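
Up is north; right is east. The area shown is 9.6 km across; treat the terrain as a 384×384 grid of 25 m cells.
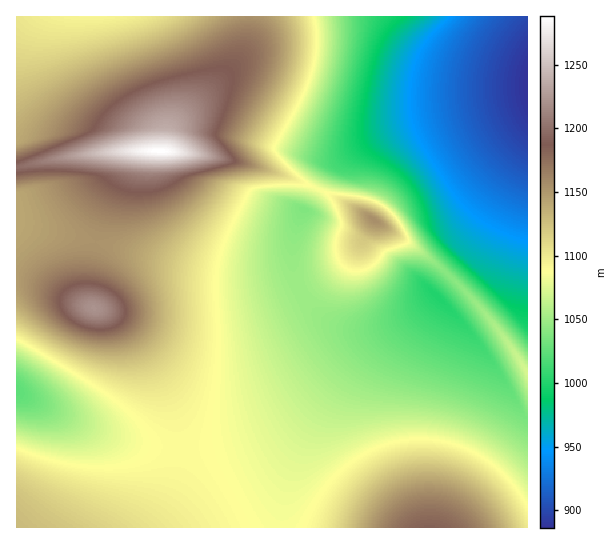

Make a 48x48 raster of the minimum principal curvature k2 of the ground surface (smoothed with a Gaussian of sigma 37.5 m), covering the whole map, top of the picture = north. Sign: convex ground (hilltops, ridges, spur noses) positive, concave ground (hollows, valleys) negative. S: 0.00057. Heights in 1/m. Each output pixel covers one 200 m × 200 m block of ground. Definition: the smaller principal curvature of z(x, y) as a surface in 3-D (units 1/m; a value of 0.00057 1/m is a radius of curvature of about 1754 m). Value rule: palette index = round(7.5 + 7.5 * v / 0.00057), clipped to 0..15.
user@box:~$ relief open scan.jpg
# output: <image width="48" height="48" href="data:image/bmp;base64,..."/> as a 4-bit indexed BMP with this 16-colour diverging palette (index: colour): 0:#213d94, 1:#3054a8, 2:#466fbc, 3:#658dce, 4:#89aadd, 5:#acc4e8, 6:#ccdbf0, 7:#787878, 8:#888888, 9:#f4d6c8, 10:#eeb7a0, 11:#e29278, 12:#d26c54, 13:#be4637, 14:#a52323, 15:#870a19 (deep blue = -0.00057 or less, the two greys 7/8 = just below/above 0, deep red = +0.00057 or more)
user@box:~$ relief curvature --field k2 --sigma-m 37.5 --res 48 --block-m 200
<image width="48" height="48" href="data:image/bmp;base64,Qk32BAAAAAAAAHYAAAAoAAAAMAAAADAAAAABAAQAAAAAAIAEAAATCwAAEwsAABAAAAAAAAAAlD0hAKhUMAC8b0YAzo1lAN2qiQDoxKwA8NvMAHh4eACIiIgAyNb0AKC37gB4kuIAVGzSADdGvgAjI6UAGQqHAHd3d3d3d3d3d3d3d3d3d3eIiIiIiIiIh3d3d3d3d3d3d3d3d3d3d3d4iIiIiIiId3d3d3d3d3d3d3d3d3d3d3d4iIiIiIiId3d3d3d3d3d3d3d3d3d3d3d3iIiIiIiHd3d3d3d3d3d3d3d3d3d3d3d3eIiIiIh3d3d3d3d3d3d3d3d3d3d3d3d3d4iIiHd3d3d3d3d3d3d3d3d3d3d3d3d3d3d3d3d3d3d3d3d3d3d3d3d3d3d3d3d3d3d3d3d3d3d2ZmZnd3d3d3d3d3d3d3d3d3d3d3d3d2ZmZmZnd3d3d3d3d3d3d3d3d3d3d3d3dWZVZmZ3d3d3d3d3d3d3d3d3d3d3d3d3cFVVZmZ3d3d3d3d3d3d3d3d3d3d3d3d3UFVVZmd3d3d3d3d3d3d3d3d3d3d3d3d3BFVWZnd3d3d3d3d3d3d3d3d3d3d3d3d0B1ZmZ3d3d3d3d3d3d3d3d3d3d3d3d3dwZ2Z3d3Zmd3d3d3d3d3d3d3d3d3d3d3cSeHd3d2ZmZnd3d3d3d3d3d3d3d3d3d3QHeHd3d2ZmZnd3d3d3d3d3d3d3d3d3d2Bnh3d3d4h3d3d3d3d3d3d3d3d3d3d3dwV4cHd3eKqYd3d3d3d3d3d3d3dmd3d3cDd4MHd3iaqpd3d3d3d3d3d3dmZmZnd3AneFB3d3eJqYd3d3d3d3d3d3ZmZmZmZxF3hgZ3d3d3d2Zmd3d3d3d3d2ZmZmZmYCd4cEd3d3ZmZmZmd3d3d3d3dmZnd3ZlAmd3BHd3d3ZmZmZmd3d3d3d3ZmZ3iIdQNmdwN3d3d3ZmZmZnd3d3d3d3ZmZ4mZQFVmYDd3d3d3dmZmZ3d3d3d3d3ZlZ4mCR2ZlBHd3d3d3d3d3d3d3d3d3d3ZlV4QoqXYwV3d3d3d3d3d3d3d3d3d3d3ZlUwWruXEFZ3d3d3d3d3d3d3d3d3d3d3ZRAmirpgFmZ3d3d3d3d3d3d3d3d3d3djACVWiYIFZmd3d3dwNnd3d3d3d3d3ZSABVmVWYwJmZmd3d3d1IAASRVZmVTIAADV3dmZSAVZmZmd3d3d3d3ZUIRERETRWd3d3d1IAVmZmZnd3d3d3d3d3d3iIiYiHd3d2MAJWZmZmZ3d3d3dzZ3d4iIiImpiIh1IAFWZmZmZnd3d3d3dyAAE1Z3eIiGUxAANnd3dmZmd3d3d3d3d3d2UyEQABESJFd3d3d3d3d3d3d3d3d3d3d3d3d4iIiIh3d3eHd3d3d3d3d3d3d3d3d3d3d4iIiId3d3eId3d3d3d3d3d3d3d3d3d3d3iIiHd3d3iIh3d3d3d3d3d3d3d3d3d3d3eIiHd3d3iIiHd3d3d3d3d3d3d3d3d3d3d4d3d3d4iIiId3d3d3d3d3d3d3d3d3d3d3d3d3eIiIiId3d3d3d3d3d3d3d3d3d3d3d3d3eIiIiId3d3d3d3d3d3d3d3d3d3d3d3d3iIiIiId3d3d3dnd3d3d3d3d3d3d3d3d4iIiIiId3d3d3dmZnd3d3d3d3d3d3d3d4iIiIiId3Zmd3dmZmd3dw=="/>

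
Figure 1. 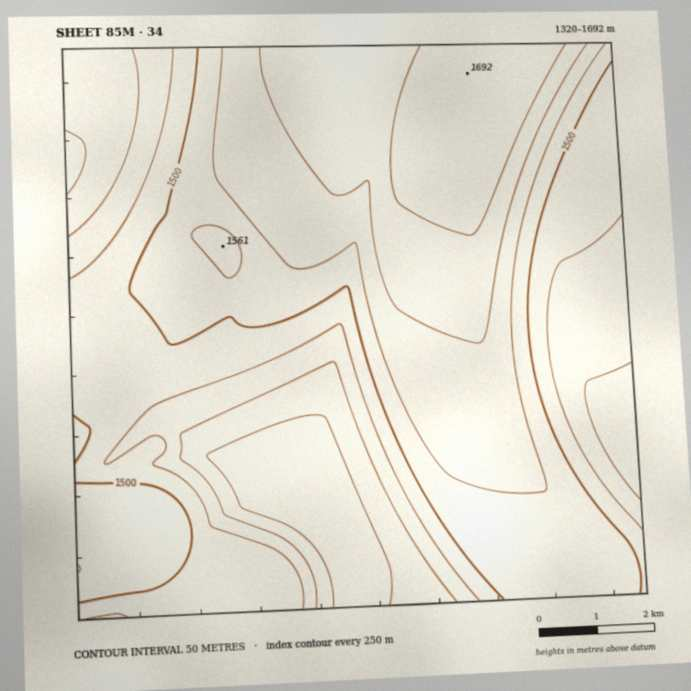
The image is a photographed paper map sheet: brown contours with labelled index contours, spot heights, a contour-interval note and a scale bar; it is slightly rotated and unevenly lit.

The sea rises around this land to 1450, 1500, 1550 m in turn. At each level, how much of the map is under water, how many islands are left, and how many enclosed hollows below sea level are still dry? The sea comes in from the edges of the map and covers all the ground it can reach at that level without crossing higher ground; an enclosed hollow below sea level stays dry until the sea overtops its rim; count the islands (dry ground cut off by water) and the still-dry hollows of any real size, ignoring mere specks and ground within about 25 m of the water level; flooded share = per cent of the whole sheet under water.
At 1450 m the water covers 27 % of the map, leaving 0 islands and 0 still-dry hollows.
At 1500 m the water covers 47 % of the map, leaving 0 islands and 0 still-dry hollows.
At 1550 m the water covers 67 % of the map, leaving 0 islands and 0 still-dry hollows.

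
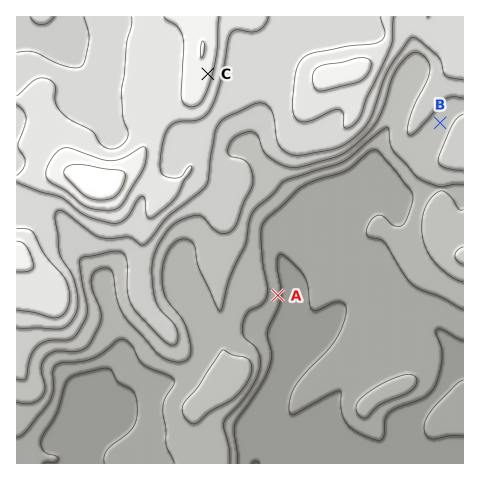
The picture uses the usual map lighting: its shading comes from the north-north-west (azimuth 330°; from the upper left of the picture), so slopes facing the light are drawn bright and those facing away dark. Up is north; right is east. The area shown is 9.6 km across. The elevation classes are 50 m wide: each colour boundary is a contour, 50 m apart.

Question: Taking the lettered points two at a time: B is higher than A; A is lower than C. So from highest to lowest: C B A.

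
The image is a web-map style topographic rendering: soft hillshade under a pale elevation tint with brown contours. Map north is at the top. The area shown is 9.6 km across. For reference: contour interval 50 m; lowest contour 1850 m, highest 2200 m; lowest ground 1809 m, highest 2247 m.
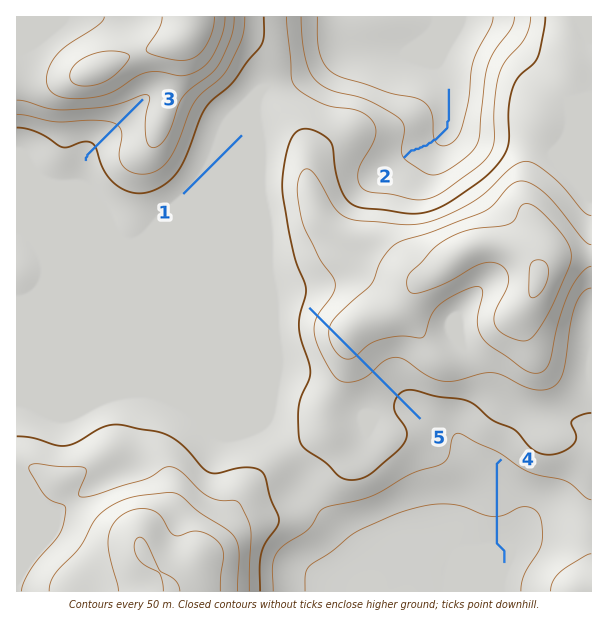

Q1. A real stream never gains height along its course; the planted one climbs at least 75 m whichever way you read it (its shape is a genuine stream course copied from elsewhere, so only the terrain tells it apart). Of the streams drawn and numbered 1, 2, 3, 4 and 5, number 5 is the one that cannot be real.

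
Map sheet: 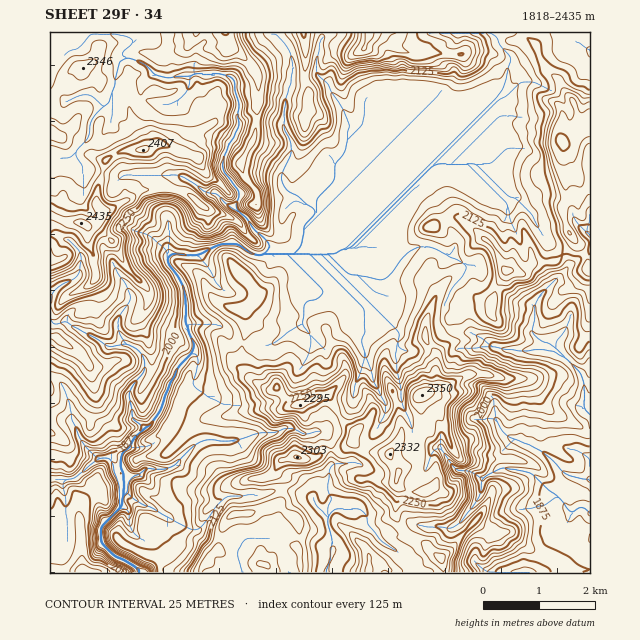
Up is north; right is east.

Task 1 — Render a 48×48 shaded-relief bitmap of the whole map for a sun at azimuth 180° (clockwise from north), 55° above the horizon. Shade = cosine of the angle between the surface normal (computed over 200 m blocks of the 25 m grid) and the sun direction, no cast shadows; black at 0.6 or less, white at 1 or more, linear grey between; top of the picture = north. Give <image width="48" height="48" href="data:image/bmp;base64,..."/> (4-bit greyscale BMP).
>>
<image width="48" height="48" href="data:image/bmp;base64,Qk32BAAAAAAAAHYAAAAoAAAAMAAAADAAAAABAAQAAAAAAIAEAAATCwAAEwsAABAAAAAAAAAAAAAAABEREQAiIiIAMzMzAERERABVVVUAZmZmAHd3dwCIiIgAmZmZAKqqqgC7u7sAzMzMAN3d3QDu7u4A////AHZBAC/YYwWamHeJiIdnh1eauHfN3MqXd4djBLzZdRKJmHeJh4iIZWiZdnrN3LmHd4h0O8iId1BYmHeIiJmXRpmGM5zN3Jd3iIiGlUWId3Q5mYiJmZqEWal1Zny5iHiIiIiHowVmeHhHqqmZZohleamru4elM2iId3d4yjVXmYhzVnmWR4d4mbzd3LVnZniIiFVouXd4mYeXZmd2eJq8u8zMypcpmpiJmUU2dIVXeHZomrqZqpvNy7uYlEREeImYh6pzM5lWVWVCI1q7zKqZqZmGYTeDRoqYmMy2N5u6l2ZCAAWs3MuYmpiHN7qXeIeJmbubvLWau3VEQyEnZ6q6mIeHXJeIdleZmrmN3ddGeqh4djAAE2eadGiJqjZlZoqqq4acvKlkeJqqu5iEiHdXhVeJtyM1mru7uYi6uorFWImavM3ty6lDhlaZlkVpvLu6hqq7ypvKR3d3irq8q7lDVWaqmKurzMuod5q7uZu7Znd4mZqDN4h1JnV5mbqt3cuZmYu7qbualHeJqodiASaVF0QTVYre3Lqamau7m8yatWaKmEEVMxNzRhIBIUipZVVnesy5eJmqqlaJhUImVEQ0ZEQjQhAAAAE1q8uVVVe6m4iId3ZVZWQlZGZmRVISVlRXq6dFmYvIiZmGeJh2Z3RHdGaIRnicyompinWKury5l5l4mZmHeIZ4dmZnZ5reyZq6eaq8u6m6mJmrqpmIh2eIiHZWiKu7iJq7mK3Lq6iqiJq5iJmId2eIiIdlmImYeKmruIrNyqqnV5h2eIiHiHeIiJiGiHhoq8qKysiMyKtyJ6hYmWV4iIiIiYiHaHZozdypvN2ZmLgAKoVplURniIiJmYd3ZnZ4q7zbmry6eqMSaWRnQmZoiIiIiId3d4mZZnmrp3e7nIRXqquUOamZiIiIiIiImZu4RXVqyHi7uUV6vN/rvLupiIiIiIiruqmVVmaKppupp2irqs7u6suImIiIiIeKqqdEVleaeIdWmay6ury6jOh4iIiIiIdkaIQ0VWmZm1VFZqu97Kg1ebaHiIiIiIh1VUNFZomIqmZlVHnO7YRqqWR4iIiIiIh2ZUV3iJmJqnZ2aGeaqHvGuzWJmZiIiIiHdmeIiZmZmXd4ipqqq8x2ylipqYiIiIiId4iIiIiamIiIerzczMlpeJq5qpmIiIiIiIiIh2eamKqXVYmqqXV6J6qqy6qIiIiIiIiIh3eJmamXdURFVVaLVZd73LmIiIiIiIiImYdoimaYh2UzRWealoaKu7iZiIiIiIiIiIZHeWZ4d3dVZneJqZmoineZiIiIiIiIiIhmh3d4iId4iHd3mamXd0ipiIiIiZmIiIh2ZImZmIeId2ZliZiXdVqqmZmZqrqZmHZlInmqmHh3d2ZWqZiIhZzczMzd3N26mYd1NHeJiGeJqqq8ynaJmMzu/+7/7u26mZl1Z4ZWiIiaq8zd2DR5qqrO/u7dzMupqqhmeId2eJiIibuqkyV6qoday7uYiGZ3mph4iIiXaJh3iKqZUUWKqYY1qql1VCNXmpeIiQ=="/>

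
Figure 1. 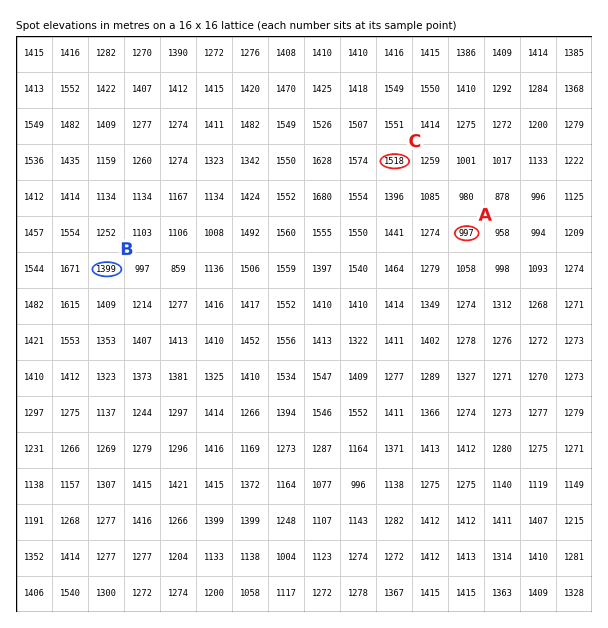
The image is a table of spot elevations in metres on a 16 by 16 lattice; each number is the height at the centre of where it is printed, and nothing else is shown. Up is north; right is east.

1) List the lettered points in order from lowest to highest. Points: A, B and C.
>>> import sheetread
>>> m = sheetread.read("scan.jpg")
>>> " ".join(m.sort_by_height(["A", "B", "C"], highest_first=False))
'A B C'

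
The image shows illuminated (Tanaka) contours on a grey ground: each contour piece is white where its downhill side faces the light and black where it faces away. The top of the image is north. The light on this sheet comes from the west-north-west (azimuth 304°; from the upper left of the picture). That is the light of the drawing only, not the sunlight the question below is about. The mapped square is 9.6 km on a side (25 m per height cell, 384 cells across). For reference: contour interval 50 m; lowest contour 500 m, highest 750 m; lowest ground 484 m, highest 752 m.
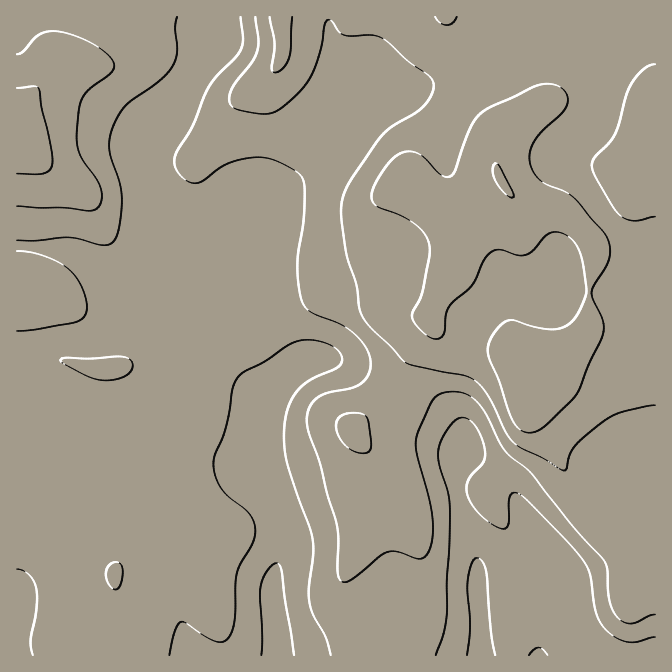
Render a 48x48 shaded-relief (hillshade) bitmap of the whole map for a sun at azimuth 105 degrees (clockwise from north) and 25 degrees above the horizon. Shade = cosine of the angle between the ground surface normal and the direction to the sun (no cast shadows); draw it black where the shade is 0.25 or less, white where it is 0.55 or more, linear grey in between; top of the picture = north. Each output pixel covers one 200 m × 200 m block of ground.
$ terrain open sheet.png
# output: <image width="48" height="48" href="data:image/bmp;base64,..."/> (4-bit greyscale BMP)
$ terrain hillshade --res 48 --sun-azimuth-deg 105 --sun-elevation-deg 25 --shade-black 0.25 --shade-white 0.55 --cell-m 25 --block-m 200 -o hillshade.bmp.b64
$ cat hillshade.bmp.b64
<image width="48" height="48" href="data:image/bmp;base64,Qk32BAAAAAAAAHYAAAAoAAAAMAAAADAAAAABAAQAAAAAAIAEAAATCwAAEwsAABAAAAAAAAAAAAAAABEREQAiIiIAMzMzAERERABVVVUAZmZmAHd3dwCIiIgAmZmZAKqqqgC7u7sAzMzMAN3d3QDu7u4A////AHdniZmazKmJvdlkVniZmazdp4mod4iJqndneJmazKiKzdlUVniZmaztp3mpd3dovIdmeImay5iazslUV4mZmazup3mpdmRHvYdmd4mru4eL3shDR5qpmZzupnm6hkImrId2d4m7uoeL3shCNpqqmaz+lmm6hjEVmoh2Znm8uYd63shCJYqqma3+lmm6ljEUeIh3Znm8yZh5zslTJHqqma7+pmm6ljI1Z4iIdnisypiIvtpjI2mqmb7+pmm6hTRmd4iIh3iaqqmIrut0M1iqmc/9lnmpdDWIh4iIiIiJmZmIrdt0NFiZid/8h5qoU0eZiJmZmIiId4marMpkRGeYit/qeKqGM1iZiJmZmZmZdnm7q6hkRWeIm+/Zeal0NXmZiJmZmZmYd4q7qZdURWeInO64eahTV4mZiJmZmZmYiJq7qYdURWeIrf64eIZEaJmZmJmZmZmIiZq7qXZURWiZvf2odlVWiZmYiZmZmZiImaqruXZURWiqzf2pcyR5u6mYiZmZmZh4mqqrunUzNXm7ze65YQOczLqZmZmZmZiIiaqauoUiNXmrvO7JQAOc3MupmZmZmZmZmamau5UhJGeKvN3JMASc3My6mamZmZqqqqmau6dCJFVorMy4MRSLzMy6qZmZmZqrupmru6lkRVQ1irqoU0V5vdypmZmZiJmqupmru7uXZlMkeZmYZVZ4rO25mYiJmIiZqqmqqry5h2Q0Z3mZdmd4it7KmZmZmZiImqmZmrzKmGQ1ZnmphneIeK3bmaqZmZmImqmIiZqqmGRFd4mph3iId4vcqaqqqqmZmZmIiIiIiGRGeImqmImZh3rLmaq7u6mZmZmImYd3d2VGd4mqmYmZiIrLmZmrupmZmZmYmYdmd2VWd3iaqZmZmIrLmYmqqpmpmZmZmYdmZmZnd3eaqpmZmIrMqYiZmZmpmZmZmYdmZmZnd3eJqpmZmHnMqZmZmZq5mZmZmYdmZVZ3iHiJmpmqmHnMqZmpmay5mZmZmYdmVVZ4iIiJmZm7mIq6mZqqms7JmZmZmYdmVEV4iIiIiIm7qaqZmpqqmt/amZmZmZdmVDR4iIiIh3m7qrl4mpmqq+/amImqmZhmZCNXiZmHZoq6qqdnmpmqvO7Jh3m7qZh3ZTI1iamGVpvLmYZnmaq8zd25dnm7upiIhkIjaal1Rq3bl2VniKvN3dypdWirqpmZmGQjWJl1Rq3bl2VWeLve3dyphkaKqpmaqYZDR4h1RZ3sqHZWd7vd3dy6l1RomZmqqZh1VndlRXrdypdVd7vN3cy6mGNHiZqqmZmIdmZmZWeszKhlZ6vMzMzLqXQkeKu6mZmZh2ZmdmZ5vLllZ4m8zMzMy5YiRpzcqZmZmHZnd3Znmrl1ZmebvMzMzLhCElrduZmZiId3iId3ial2VkV5q7u7vLp0EBfOypmYiIiImZiIiZmHZlVomrqpq7qXMAW+ypmYd3iaqZmYiZmYd3Z4mqmZmrqYQAW+yZmYd3iaqZmZmZmZmIiJmZmImrqXQAbOyYmYdnibupmZmZmZmQ=="/>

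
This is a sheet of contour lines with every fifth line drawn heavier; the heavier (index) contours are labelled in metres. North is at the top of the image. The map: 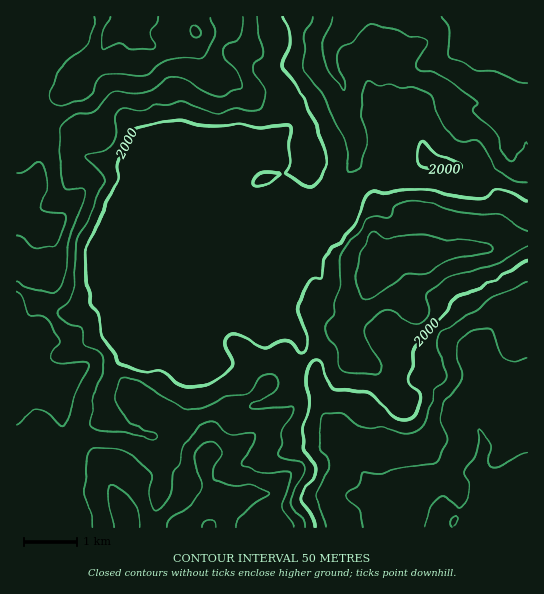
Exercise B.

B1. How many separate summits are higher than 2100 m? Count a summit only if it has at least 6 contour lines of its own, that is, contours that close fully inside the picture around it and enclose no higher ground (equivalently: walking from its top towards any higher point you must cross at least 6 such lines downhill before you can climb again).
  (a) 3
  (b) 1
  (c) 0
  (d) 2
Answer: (c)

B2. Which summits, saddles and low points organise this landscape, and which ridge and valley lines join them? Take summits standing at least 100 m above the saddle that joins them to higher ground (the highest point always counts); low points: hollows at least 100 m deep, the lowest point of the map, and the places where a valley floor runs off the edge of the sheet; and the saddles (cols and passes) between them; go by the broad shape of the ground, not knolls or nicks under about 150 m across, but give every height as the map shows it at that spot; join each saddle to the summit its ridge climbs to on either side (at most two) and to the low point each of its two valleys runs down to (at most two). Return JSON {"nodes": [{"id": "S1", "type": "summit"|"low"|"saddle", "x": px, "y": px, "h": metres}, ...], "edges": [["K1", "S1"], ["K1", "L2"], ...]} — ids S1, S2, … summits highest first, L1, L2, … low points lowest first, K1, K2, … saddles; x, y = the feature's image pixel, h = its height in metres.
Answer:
{"nodes": [
{"id": "S1", "type": "summit", "x": 131, "y": 30, "h": 2217},
{"id": "S2", "type": "summit", "x": 209, "y": 527, "h": 2208},
{"id": "S3", "type": "summit", "x": 379, "y": 271, "h": 2150},
{"id": "L1", "type": "low", "x": 526, "y": 501, "h": 1807},
{"id": "L2", "type": "low", "x": 501, "y": 18, "h": 1821},
{"id": "K1", "type": "saddle", "x": 73, "y": 451, "h": 2078},
{"id": "K2", "type": "saddle", "x": 109, "y": 385, "h": 2032},
{"id": "K3", "type": "saddle", "x": 309, "y": 357, "h": 2003}],
"edges": [["K1", "S1"], ["K1", "S2"], ["K1", "L1"], ["K2", "S1"], ["K2", "L1"], ["K2", "L2"], ["K3", "S1"], ["K3", "S3"], ["K3", "L1"], ["K3", "L2"]]}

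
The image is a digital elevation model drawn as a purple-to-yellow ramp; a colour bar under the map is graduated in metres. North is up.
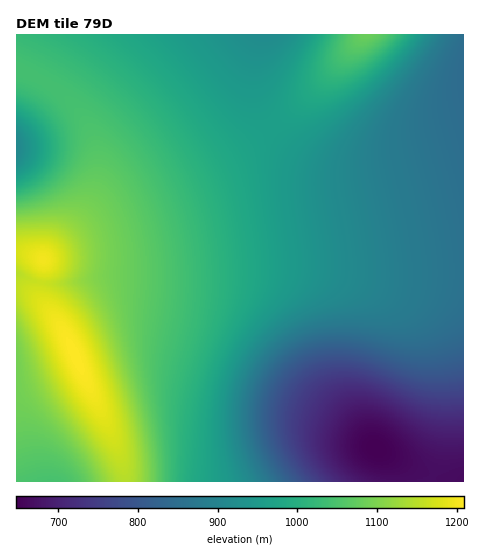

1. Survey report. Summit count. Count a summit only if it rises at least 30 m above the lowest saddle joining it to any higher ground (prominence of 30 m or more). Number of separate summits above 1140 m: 2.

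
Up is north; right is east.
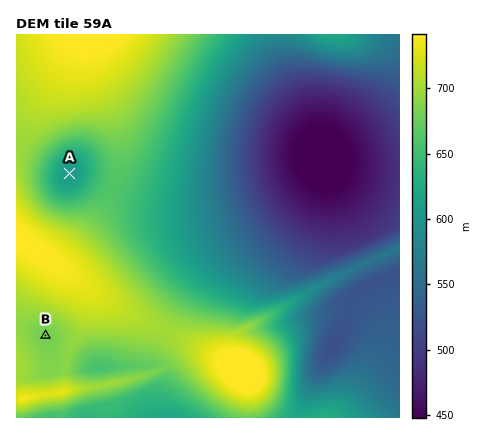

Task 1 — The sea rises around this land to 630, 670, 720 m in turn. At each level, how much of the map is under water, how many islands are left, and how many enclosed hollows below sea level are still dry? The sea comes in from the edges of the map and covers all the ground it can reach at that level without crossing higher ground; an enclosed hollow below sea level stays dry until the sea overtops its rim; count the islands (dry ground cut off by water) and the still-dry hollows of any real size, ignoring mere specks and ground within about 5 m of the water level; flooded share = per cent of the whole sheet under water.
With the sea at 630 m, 49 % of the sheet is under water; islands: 0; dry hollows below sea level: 1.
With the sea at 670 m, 64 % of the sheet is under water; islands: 0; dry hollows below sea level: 1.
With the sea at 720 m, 89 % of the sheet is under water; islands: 1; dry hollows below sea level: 0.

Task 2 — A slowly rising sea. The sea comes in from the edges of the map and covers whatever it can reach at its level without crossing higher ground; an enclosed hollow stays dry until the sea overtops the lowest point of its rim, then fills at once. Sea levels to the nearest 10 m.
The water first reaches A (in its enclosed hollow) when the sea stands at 660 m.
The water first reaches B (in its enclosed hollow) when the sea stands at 690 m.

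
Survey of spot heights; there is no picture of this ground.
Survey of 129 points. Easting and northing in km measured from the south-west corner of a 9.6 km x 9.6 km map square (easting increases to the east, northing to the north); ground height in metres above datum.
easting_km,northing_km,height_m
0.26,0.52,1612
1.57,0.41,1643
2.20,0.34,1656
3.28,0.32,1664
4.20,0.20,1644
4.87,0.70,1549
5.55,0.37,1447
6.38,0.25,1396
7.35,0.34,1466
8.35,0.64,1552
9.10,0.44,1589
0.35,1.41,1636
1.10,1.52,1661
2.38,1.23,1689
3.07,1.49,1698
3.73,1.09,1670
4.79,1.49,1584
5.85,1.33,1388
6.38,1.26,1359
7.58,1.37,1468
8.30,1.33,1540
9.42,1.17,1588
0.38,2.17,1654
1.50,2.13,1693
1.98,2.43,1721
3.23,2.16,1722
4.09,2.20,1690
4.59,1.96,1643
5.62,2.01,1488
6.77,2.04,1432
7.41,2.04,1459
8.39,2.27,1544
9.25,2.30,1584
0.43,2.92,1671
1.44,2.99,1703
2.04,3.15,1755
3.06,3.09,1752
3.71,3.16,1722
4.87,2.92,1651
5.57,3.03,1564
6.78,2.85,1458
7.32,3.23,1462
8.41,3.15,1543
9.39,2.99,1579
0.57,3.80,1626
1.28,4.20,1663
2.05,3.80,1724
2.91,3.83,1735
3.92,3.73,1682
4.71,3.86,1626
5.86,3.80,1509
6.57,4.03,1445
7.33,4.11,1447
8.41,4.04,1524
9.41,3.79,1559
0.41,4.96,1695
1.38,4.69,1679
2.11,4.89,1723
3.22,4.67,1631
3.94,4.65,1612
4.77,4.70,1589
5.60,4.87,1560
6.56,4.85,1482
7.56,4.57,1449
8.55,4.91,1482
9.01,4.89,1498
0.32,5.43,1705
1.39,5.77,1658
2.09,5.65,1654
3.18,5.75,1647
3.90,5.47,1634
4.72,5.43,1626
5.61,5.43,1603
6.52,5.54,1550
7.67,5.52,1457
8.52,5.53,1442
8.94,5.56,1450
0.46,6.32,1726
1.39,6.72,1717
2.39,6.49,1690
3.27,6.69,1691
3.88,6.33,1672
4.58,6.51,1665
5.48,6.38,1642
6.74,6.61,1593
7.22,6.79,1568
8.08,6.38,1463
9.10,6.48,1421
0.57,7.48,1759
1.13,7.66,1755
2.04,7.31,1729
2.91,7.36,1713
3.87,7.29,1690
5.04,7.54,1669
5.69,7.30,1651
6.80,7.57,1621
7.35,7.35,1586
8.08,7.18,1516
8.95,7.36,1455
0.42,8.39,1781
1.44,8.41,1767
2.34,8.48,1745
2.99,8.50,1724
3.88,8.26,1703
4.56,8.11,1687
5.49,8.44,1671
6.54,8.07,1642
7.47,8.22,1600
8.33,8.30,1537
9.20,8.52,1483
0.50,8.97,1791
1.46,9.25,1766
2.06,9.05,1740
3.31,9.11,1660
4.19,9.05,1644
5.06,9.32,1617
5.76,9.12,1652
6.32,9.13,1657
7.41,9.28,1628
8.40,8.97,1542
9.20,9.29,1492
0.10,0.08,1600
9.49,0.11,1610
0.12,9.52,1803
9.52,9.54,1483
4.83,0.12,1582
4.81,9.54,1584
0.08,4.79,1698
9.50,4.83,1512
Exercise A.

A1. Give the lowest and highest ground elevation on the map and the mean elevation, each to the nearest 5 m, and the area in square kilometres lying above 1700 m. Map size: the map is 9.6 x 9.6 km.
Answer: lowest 1350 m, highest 1815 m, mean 1610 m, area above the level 17.5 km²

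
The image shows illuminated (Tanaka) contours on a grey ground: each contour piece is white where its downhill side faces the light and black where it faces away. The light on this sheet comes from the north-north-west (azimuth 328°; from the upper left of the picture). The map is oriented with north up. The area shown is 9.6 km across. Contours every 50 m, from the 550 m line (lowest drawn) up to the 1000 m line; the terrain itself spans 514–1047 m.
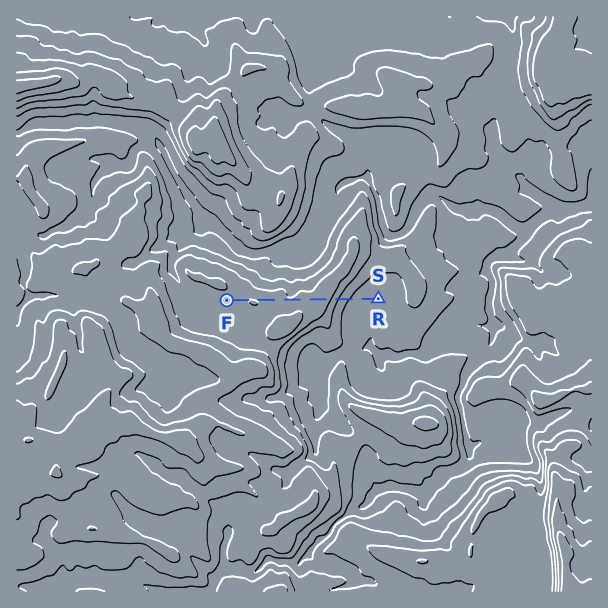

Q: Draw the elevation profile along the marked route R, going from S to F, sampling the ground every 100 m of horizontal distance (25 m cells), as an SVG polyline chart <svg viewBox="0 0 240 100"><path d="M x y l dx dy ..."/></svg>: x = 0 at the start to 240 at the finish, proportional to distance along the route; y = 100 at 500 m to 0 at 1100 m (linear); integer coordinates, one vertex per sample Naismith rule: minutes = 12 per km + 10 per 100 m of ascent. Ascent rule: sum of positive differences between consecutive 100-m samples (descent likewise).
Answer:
<svg viewBox="0 0 240 100"><path d="M0 81l10 0 9-1 10-1 9-2 10-3 9-4 10-6 9-7 10-4 9 0 10 1 9-1 10 1 9 2 10 2 9-4 10-1 9-1 10-1 9-1 10 0 9 0 10 1 9 0 10 1 2 0"/></svg>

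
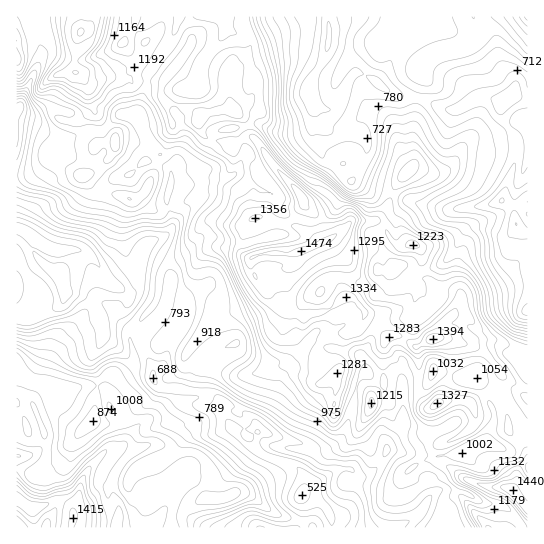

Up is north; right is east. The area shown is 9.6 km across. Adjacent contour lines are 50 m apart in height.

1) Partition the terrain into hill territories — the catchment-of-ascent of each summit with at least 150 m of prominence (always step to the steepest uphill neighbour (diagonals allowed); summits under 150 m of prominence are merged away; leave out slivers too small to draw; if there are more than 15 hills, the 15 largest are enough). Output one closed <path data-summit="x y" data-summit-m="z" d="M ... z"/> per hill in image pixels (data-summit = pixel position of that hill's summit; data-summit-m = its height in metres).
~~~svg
<path data-summit="301 251" data-summit-m="1474" d="M327 16l-148 0-10 26-22 35 0 9-10 27-2 2-17 1-16 15-13 0-16 6-16 0 8-8 3-12-2-5-8-3-12 0-9 6-10 0-10-6-1 205 10 3 32-10 5-5 2-8-4-9 2-11-4-11 0-13 18-1 8 3 12 11 8 15 22 17 1 7-4 8 0 8 10 11 11 5-2 4 0 9 10 22 2 13 7 6 19 0 32 7 8 8 0 8 3 6 19 26 22 13 30 11 8 7 0 39-5 15 155 0-2-14-4-3-20-8 4-6 0-7-11-31-5-4-26-6-2 2 0-6 16-19 0-36 2-2 20-1 4-5 5-11 11 1 18 7 14-1 8 13 10 24-8 24 2 4 14 6 7 0 18-14 0-336-18-3-7 5-5 0-9-4-8 0-23 12-13 0-23-10-28-4-21-16-12-6-7 0-6 9-8 21-7 6-12-1-9-9 0-20 11-17 5-15 1-22z"/><path data-summit="73 518" data-summit-m="1415" d="M77 249l-18 1 0 13 4 11-2 11 4 8-2 9-10 7-22 7-6 1-9-2 0 212 281 1 6-15 0-39-8-7-30-11-22-13-19-26-3-6 0-8-8-8-32-7-22-1-6-8 0-10-10-22 0-9 2-4-11-5-10-11 0-8 4-8-1-7-22-17-8-15-10-10z"/><path data-summit="527 17" data-summit-m="1128" d="M527 16l-198 0-1 31-5 15-11 17 0 20 9 9 14 0 5-5 8-21 6-9 7 0 12 6 21 16 28 4 23 10 13 0 23-12 8 0 9 4 5 0 7-5 17 3z"/><path data-summit="75 73" data-summit-m="1453" d="M178 16l-151 0 1 9 11 16 2 16-18 40-4 13 8 5 10 0 9-6 12 0 8 3 2 5-3 12-8 8 16 0 16-6 13 0 19-16 14 0 12-29 0-9 22-35 10-21z"/><path data-summit="513 491" data-summit-m="1440" d="M527 436l-17 13-7 0-12-6-9-2-27 14-28 2-9-4-7 0 9 6 8 19 3 19-4 6 20 8 4 3 3 14 73 0z"/><path data-summit="437 403" data-summit-m="1327" d="M438 371l-5 0-4 11-4 5-20 1-2 2 0 36-3 5-12 11-1 9 50 6 24-4 12-8 14-4 8-26-10-24-8-13-14 1z"/><path data-summit="17 57" data-summit-m="1386" d="M26 16l-10 1 1 92 3-2 3-10 18-40-2-16-8-11z"/>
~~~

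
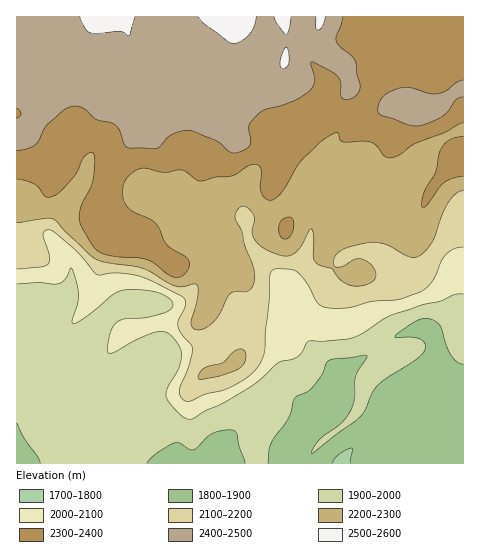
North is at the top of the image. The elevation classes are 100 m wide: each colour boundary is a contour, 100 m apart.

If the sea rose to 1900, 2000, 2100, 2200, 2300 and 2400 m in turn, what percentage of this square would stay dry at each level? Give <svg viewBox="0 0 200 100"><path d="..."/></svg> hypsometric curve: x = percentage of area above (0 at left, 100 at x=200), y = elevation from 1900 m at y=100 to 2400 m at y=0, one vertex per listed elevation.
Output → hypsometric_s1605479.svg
<svg viewBox="0 0 200 100"><path d="M180 100l-38-20-16-20-18-20-35-20-35-20"/></svg>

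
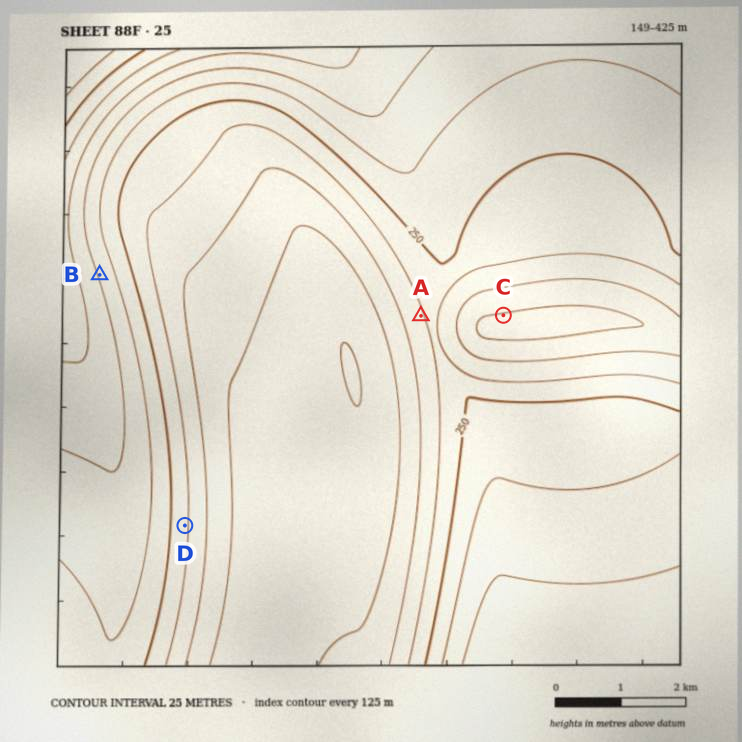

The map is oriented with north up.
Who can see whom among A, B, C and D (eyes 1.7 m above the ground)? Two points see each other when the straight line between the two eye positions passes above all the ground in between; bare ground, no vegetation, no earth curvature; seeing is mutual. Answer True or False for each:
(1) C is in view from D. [False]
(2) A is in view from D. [True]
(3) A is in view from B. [True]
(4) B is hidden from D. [True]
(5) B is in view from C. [False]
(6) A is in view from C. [False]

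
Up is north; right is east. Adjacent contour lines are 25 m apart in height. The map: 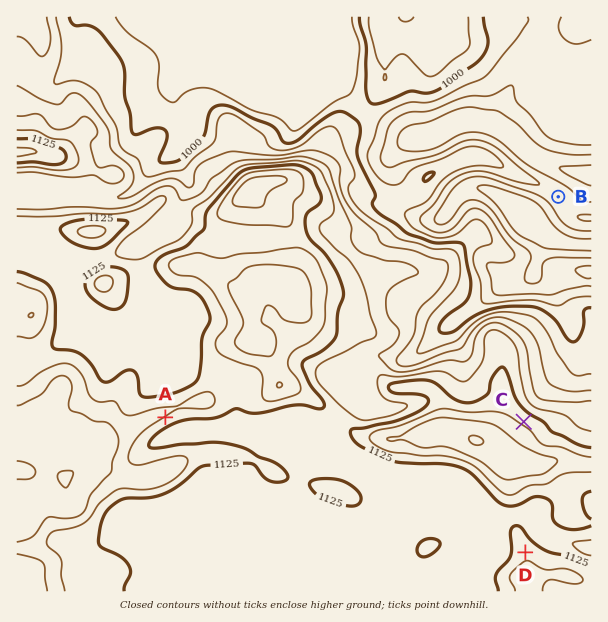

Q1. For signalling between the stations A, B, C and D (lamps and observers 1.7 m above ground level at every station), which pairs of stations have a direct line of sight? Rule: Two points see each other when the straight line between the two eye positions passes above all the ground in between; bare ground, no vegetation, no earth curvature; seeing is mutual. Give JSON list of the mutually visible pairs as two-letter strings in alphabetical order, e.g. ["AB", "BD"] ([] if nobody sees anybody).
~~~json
["AD", "BC"]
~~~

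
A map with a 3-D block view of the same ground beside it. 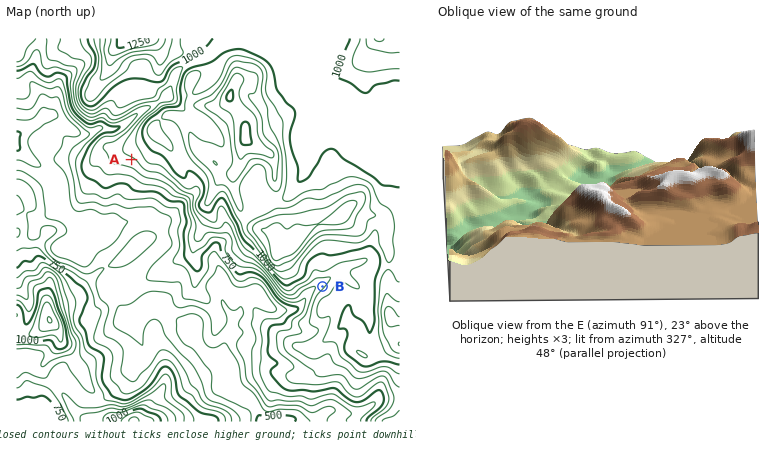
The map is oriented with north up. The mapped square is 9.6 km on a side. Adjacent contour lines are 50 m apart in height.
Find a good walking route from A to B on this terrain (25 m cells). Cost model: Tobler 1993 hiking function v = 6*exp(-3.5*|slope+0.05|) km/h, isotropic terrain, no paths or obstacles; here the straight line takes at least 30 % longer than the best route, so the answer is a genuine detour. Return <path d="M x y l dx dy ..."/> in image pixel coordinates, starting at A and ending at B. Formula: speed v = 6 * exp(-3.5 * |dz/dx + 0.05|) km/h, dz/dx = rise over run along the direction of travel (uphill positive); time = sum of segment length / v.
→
<path d="M132 160l12 12 6 4 4 0 16 8 8 6 12 6 2 4 0 8 4 10 8 6 12 6 10 0 2 2 2 0 10 20 4 6 12 6 28 28 4 2 4 0 4-2 2-2 16-8 4 0 2 0 2 2 0 2"/>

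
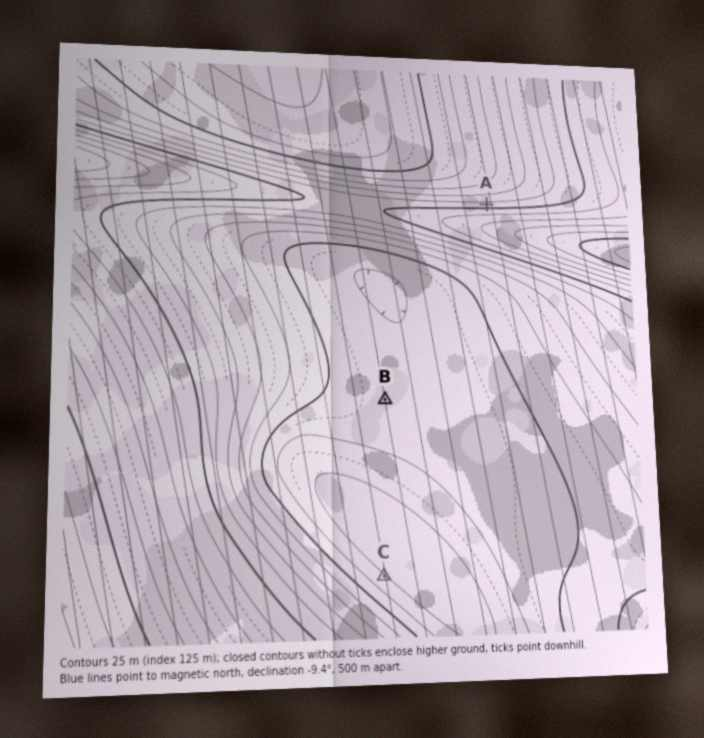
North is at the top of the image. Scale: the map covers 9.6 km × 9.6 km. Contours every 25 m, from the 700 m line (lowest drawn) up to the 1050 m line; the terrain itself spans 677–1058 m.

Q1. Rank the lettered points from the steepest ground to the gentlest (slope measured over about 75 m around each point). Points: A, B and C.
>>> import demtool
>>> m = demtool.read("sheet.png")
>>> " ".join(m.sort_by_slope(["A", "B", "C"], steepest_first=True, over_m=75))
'A C B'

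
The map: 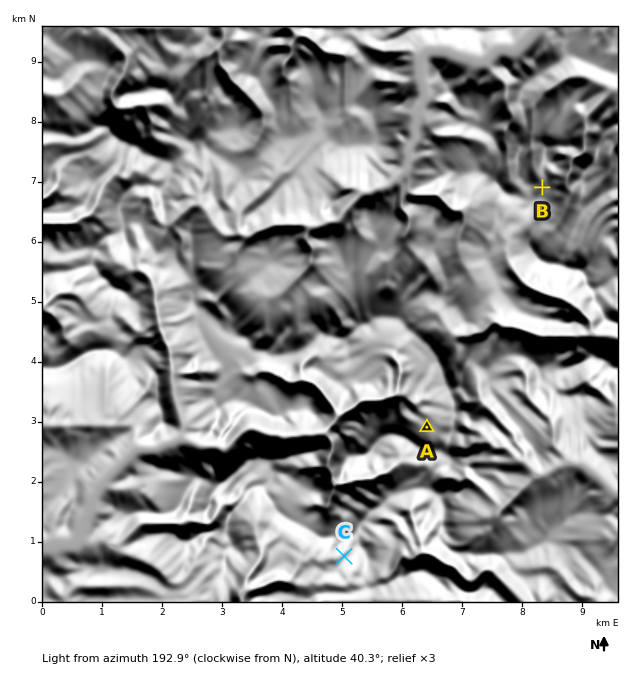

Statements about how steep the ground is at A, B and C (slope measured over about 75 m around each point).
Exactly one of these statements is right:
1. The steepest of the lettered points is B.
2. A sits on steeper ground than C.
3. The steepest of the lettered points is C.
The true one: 3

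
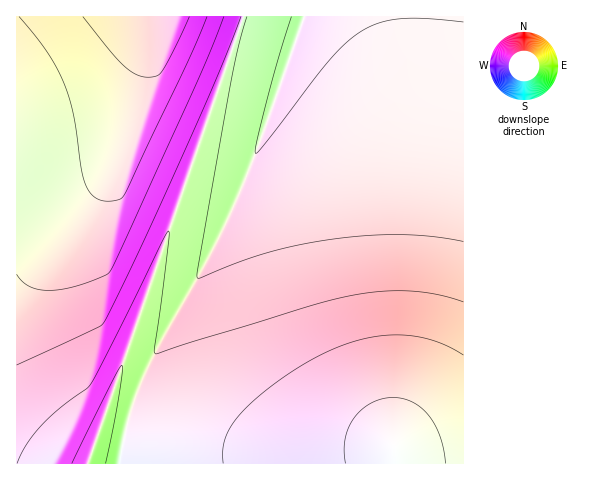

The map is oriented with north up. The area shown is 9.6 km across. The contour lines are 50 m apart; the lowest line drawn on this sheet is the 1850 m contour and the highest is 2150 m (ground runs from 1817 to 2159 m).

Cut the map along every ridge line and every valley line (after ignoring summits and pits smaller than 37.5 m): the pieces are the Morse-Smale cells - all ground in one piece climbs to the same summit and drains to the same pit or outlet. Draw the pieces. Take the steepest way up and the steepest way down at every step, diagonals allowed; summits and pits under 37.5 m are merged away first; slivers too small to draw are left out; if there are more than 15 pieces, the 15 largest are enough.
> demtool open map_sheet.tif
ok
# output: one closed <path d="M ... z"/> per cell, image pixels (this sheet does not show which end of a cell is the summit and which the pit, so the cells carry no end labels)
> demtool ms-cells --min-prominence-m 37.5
<path d="M463 16l-219 1-3 5 3 2 51 15 1 3-35 99-27 67-22 45-49 86-17 35-14 37-7 30 71 4 103 11 51-1 43-9 3 18 68-1z"/><path d="M222 16l-72 0-3 45-10 48-13 36-17 31-20 22-17 9-22 6-32 2 1 249 102 0 2-2 3-21-18-5-8 0 0-2 143-409-2-3z"/><path d="M148 16l-132 1 1 197 31-1 22-6 17-9 17-17 8-12 16-32 13-42 7-46z"/><path d="M243 23l-3 3-7 20-135 390 26 4 8-29 14-37 81-151 25-57 31-86 13-40z"/><path d="M127 441l-4 3-3 20 275-1-2-17-43 9-51 1z"/>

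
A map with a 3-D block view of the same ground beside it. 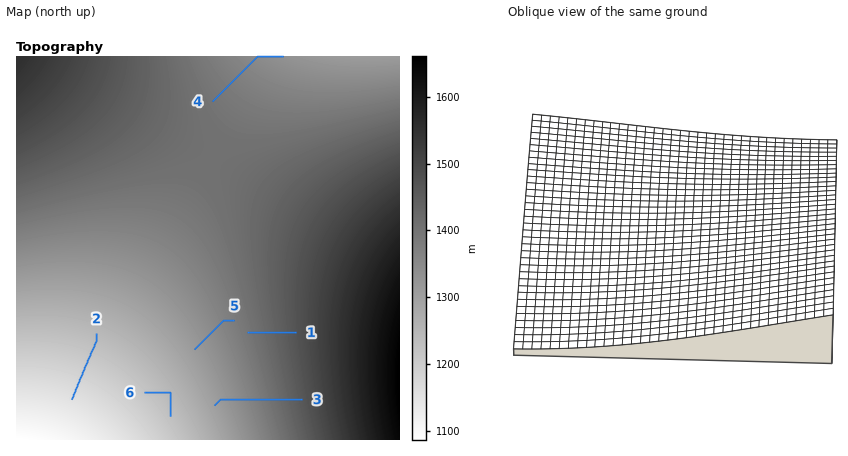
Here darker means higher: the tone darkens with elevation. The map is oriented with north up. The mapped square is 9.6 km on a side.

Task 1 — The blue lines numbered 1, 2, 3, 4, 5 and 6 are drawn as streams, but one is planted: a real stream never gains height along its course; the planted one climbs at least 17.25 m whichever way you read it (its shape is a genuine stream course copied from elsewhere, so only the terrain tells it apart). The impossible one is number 6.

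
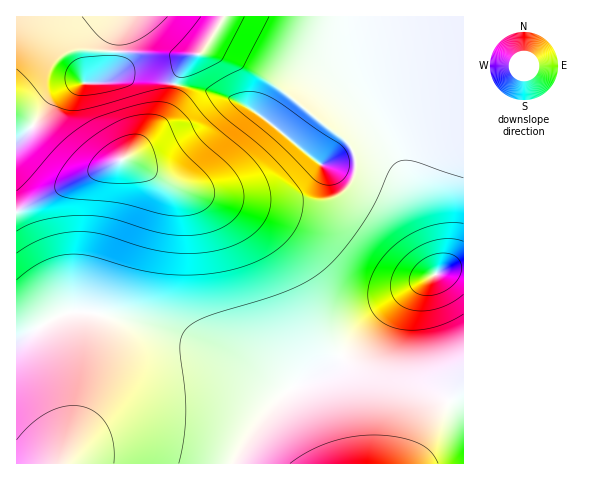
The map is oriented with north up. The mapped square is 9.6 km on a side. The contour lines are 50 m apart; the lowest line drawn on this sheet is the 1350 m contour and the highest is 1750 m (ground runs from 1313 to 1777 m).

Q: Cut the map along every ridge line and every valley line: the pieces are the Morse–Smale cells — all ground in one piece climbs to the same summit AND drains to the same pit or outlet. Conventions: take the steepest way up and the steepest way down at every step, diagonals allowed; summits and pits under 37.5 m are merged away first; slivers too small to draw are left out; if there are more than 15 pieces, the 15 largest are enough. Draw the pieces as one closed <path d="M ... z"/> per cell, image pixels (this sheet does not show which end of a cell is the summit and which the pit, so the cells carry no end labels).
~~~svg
<path d="M463 16l-240 1-19 32 12 2 53 29 71 55 12 13 4 10 0 14-5 11-12 13-16 6-58 0-66-9-30-9-39-24-8 0-24 9-14 0-17-11-31-29-19-15-1 228 45-27 8-3 22 0 50 12 58 19 45 19 42 27 6-1 37-21 61-62 22-17 28-16 24-5z"/><path d="M91 312l-22 0-8 3-45 28 1 121 218 0 5-13 16-26 12-15 21-20-45-28-45-19-58-19z"/><path d="M463 268l-10 0-13 4-28 16-22 17-55 57-49 30-30 33-16 26-5 12 228 1z"/><path d="M222 16l-205 0-1 97 62 53 6 3 14 0 20-7 15-10 29-32 8-16 8-30 15-20 4 0 7-5 17-28z"/><path d="M209 49l-3 0-9 5-4 0-5 6-12 18-4 19-8 20-28 33-13 9 14 4 22 15 19 10 40 9 47 5 58 0 19-9 9-10 5-11 0-14-6-13-10-10-71-55-32-18z"/>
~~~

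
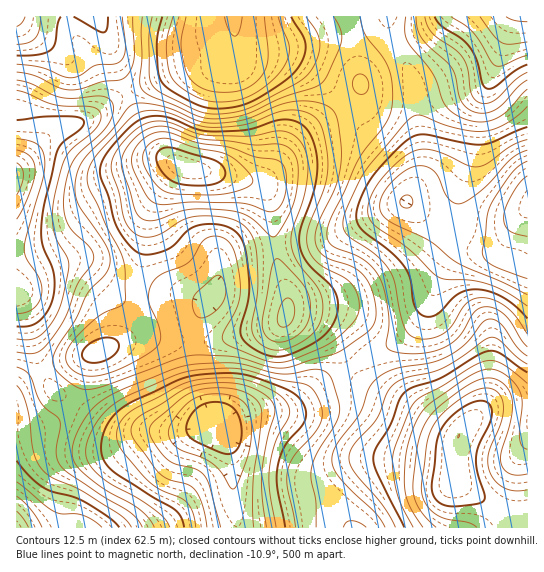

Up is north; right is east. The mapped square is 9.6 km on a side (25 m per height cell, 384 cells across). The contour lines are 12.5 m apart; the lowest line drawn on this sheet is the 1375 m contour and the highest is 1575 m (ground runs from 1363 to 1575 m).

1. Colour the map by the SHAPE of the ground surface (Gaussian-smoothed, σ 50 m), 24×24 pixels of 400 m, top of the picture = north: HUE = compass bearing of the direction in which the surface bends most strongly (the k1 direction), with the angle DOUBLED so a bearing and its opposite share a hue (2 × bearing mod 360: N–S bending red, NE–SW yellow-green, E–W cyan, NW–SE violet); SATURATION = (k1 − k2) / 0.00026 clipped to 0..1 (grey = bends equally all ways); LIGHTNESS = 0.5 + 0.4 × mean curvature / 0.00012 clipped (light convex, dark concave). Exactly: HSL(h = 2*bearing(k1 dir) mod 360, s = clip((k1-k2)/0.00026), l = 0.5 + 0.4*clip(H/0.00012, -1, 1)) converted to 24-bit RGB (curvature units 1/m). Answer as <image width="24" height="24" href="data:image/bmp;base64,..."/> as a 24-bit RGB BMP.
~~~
<image width="24" height="24" href="data:image/bmp;base64,Qk32BgAAAAAAADYAAAAoAAAAGAAAABgAAAABABgAAAAAAMAGAAATCwAAEwsAAAAAAAAAAAAAnoOoXDGecJy9ruXRn7XUtIXLh1TIyIzCrIGoNDOAOhtyaDiDl6twstCCoZp6iUVoYS1hTz1pqW1r1dKTe7NmRZ1yYb+Nd5KinG6RRFGqldfCgciZekdjmU1De1F6sViCyHJ6SDN1IRNcfD2YwsqZqMKIjVNfgzplXFaXM2O3kp/L6eLiwL/Qf97UV8ndWl/Bh4NRU3Q/c7Qma1QmUzMomY5FU21OV2SAxJulazfCGwp5Y0qn1tu/to2er0Sxi32tc5WzPHerWJuizbiU3tqpgMtuMGBQPldZiGlWkHtOlpo0V180SoFXdZ5zZoR0QYNtjpxmfDSILRBUWH6YwNKknH6vj23DraXHf366SVSzU1SaxKeL692byKpON180JGxZdI9ppXaqv295lJFOPnUlQ1EdcmQhRmYhP1AlNyAoJyA5S7VYmcFsf2lYdYBZmp5xmHCTYVKEUG2apKHH9NfZ35ykk7F7IIdubrWpQkGd11aQ111vpEg3UEslZ4MhWH4jHCISHx8UIUcgT4UdengYdngubYhCZZZCYHRUZGx9TbiWScbC3rXO9dbl6tTeSFC0sWeMNRQxjDcb03Yxu19wtW6nsIZmgE8sJBcPHCUOGSgLOD4IRKMAHKo4V59vbql9TZmjabnBhs3ENpGpaXeg5Ly68NvdmHfhz0XJngDd2Jzc3MHXo53Ck4PMzZrjyHv0rXr6kH3mOSzJf7+xf+5lDnEjFX0kNrE6PZNmObBiVZ9kSGZxSnp4zbqB6uGmYH6yZUOXWSXAzbfY5cvm1LTgj3rLkoTEiYTdjHr4yqX/pXf/49f07d7jdqzNJc6pNo9JNX8tH50kMnVCQVhMOkw5w7Qs//dfYYs3YDx2Szxqs5RcwrBfr4VppmCAl32AdJCLQWeBPkWqiUDf3bzg79zeyMHhaHbRZWi7iL+3U8OaM2lwP0pYRkVbpcF07fbVhne1SDAtQThHr6BlxLaIo2xfnIFeip1xhWxoU2teK1FTNjFTxbR56OG4z8O1ZFq+d3S0obqscHqWOj9gOVhqPpuusu3N3+/bxTG7V1tEOWZTTL5PsK6BvVWJwpBqkoRQeGZMZIlcLT5hLDRXqM9xyO6oo9jBaUfWpIrCs6Kzm2CsVk6hQpCoLsqQUOE5kk8bYhIYe1ypXY2JXKQ4VF4xeTos4KFJoI5bc597bZ6QJSRfN0xxsdp8xf6PM6syLi5SpXZyroaVmGaqfmqkbV6IfIU8cnMcVzgmknVgk0q4t3Cfp5R6XkJqiExh2tGHp7lvYKBNY048KxopL1k1tuZO5v9rU2UlFCcaRZIxcpNiiWmWnFCWk0Bro1xVmatsPpyUa4aWgUCgwHagv4SIU0iQbnqv2L+104x/kEoySSYeQVYvKJBRi9lg8PKclYdaMmBOMokgKGgfPk00ZjBMmkxcp5h5vrR6RHRIP19PUUR8sHKm1o6hlWWgU3t5upNr12V52WKkiXrGksfdWM3ojtbI4uHFtIO2a1imjZ5tSWY6GisfMEZFkIFprItrxJddj5pRNGdVH0EnS3tZw5e11pLdl2W+q32JtIyeyM/l1N/3y9vze6frg4vO2LqztIipbFmtumyrqlZ/QF5kJlZTTnJKoYdfwJV5vZ52QVpQH3VGDbtnNNu6fnTfy5714tD02uPxz/n8zNz/3ND7nXLsklfF2LS3ypezdE2grUe1znSok2emM0dwSmpceI1RsadYxIhjgkhybL7HJKtSB0IJCSoMOHwwm9ak2vHj1vXpGmO7oU7R8Ef+6Wji1KCezHqRp06ndUSIvHaNvYWxTDKhc1mXl2Vfr5g8mbVCWVyjlk5mjSweV14SAzAEAFECGOgAZP830sYwIRMSHCMQTSIq02W18L/S2oS50T+ymT6Kqqd+moqvTCy4fVfAtFzQ5qi5ptqLKqubUjYor2l8wcfTTLjKHLBIMe8AJ3sAQjYKJhYNNTkTFCgLGTEJyIka4h0ftCpfs3COsb+jeoycQjB3b1iDWEya5LPG+N3TVm01SrKiXtq8tNPTn2HGosCAlu2AMHdTUzRSZ0dRZHRXRl5YL1YrSGsjlWE8qmNhqbOXvbujn1eYXSZlemNRRWBSnpVT+sOx4U+wltTSWdrJVHqZm0aP0unGvdeqTEFtNj9cYmCCdXmHUkt8eV9/bXJLXGg5orRInbxcqalhizWHlSmVpG9cVG9ZUZRg1MGOzXm4ks2nU26ZYy9nerJitueXunFbfU9xPmR0S298cnJ9SkR5gVGLoFJ0iplhbrxdkbdxdJpqOy1/jiS71IabfaedWKmksK+HpYeS"/>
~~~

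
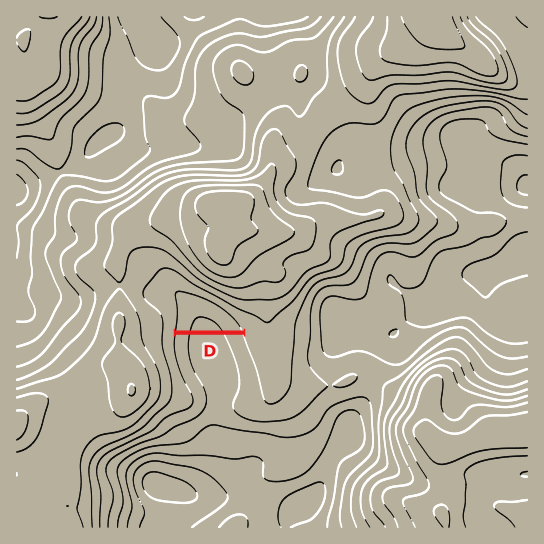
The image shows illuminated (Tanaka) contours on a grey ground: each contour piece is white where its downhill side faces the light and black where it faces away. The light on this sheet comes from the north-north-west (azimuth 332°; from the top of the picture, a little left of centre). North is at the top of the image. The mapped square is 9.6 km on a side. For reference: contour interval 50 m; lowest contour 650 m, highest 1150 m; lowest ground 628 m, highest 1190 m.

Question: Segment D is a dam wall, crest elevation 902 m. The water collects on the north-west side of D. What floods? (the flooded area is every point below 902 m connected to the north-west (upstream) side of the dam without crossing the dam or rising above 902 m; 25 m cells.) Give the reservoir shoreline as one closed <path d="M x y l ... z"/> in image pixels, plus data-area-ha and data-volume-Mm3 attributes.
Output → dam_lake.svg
<path d="M179 289l-6 2 3 11 0 7 1 1-2 21 68-1-4-7-14-14-8-5-20-9-18-6z" data-area-ha="65" data-volume-Mm3="19.82"/>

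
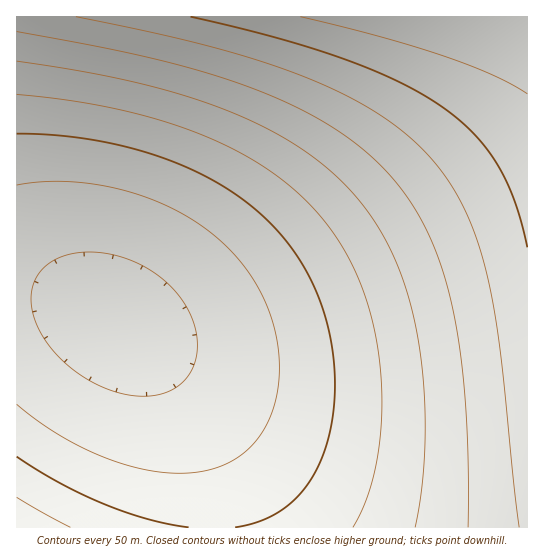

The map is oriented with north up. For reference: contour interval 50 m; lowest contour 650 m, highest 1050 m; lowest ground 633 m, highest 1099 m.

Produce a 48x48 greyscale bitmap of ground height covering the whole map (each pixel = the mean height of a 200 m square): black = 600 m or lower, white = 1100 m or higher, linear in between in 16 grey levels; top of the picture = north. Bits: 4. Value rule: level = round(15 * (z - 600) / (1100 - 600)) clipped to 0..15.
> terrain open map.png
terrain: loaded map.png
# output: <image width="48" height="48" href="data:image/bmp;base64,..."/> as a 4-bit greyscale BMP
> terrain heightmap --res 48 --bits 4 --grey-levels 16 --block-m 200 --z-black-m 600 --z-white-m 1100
<image width="48" height="48" href="data:image/bmp;base64,Qk32BAAAAAAAAHYAAAAoAAAAMAAAADAAAAABAAQAAAAAAIAEAAATCwAAEwsAABAAAAAAAAAAAAAAABEREQAiIiIAMzMzAERERABVVVUAZmZmAHd3dwCIiIgAmZmZAKqqqgC7u7sAzMzMAN3d3QDu7u4A////AHdmZmVVVVVEREREVVVVVWZmd3eIiZmqq2ZmZVVVREREREREREVVVWZmd3eIiZmqq2ZlVVVERERERERERERVVVZmZ3eIiZmqq2VVVEREREQzMzRERERFVVZmZ3eIiZmqq1VVREREMzMzMzMzREREVVVmZ3eIiZmqq1VEREMzMzMzMzMzNEREVVVmZ3eIiZmqq0REQzMzMzMzMzMzM0RERVVmZ3eIiZmqu0RDMzMzMiIiIzMzMzRERVVmZneIiZmqu0QzMzMiIiIiIiMzMzRERVVWZneIiZmquzMzMyIiIiIiIiIzMzNERFVWZneIiZmquzMzIiIiIiIiIiIjMzNERFVWZneIiZqquzMyIiIiIiIiIiIiMzNERFVWZneIiZqquzIiIiIiERIiIiIiMzNERFVWZneIiZqquyIiIiIRERESIiIiMzM0RFVWZneIiZqquyIiIhERERERIiIiIzM0RFVWZneIiZqquyIiIREREREREiIiIzM0RFVWZ3eIiZqquyIiEREREREREiIiIzNERFVWZ3eImZqruyIhEREREREREiIiMzNERFVmZ3eImZqruyIREREREREREiIiMzNERVVmZ3eImZqruyIREREREREREiIiMzNERVVmZ3iImaqruyIRERERERERIiIiMzRERVVmd3iImaqrvCERERERERESIiIjMzREVVZmd3iJmaqrvCIRERERERESIiIjMzREVVZmd3iJmaq7vCIREREREREiIiIzM0REVVZnd4iJmaq7vCIhERERESIiIiMzNERFVWZnd4iJmqq7vCIiERERIiIiIjMzNERVVWZneIiZmqq7vCIiIiIiIiIiIzMzRERVVmZ3eIiZmqu7zCIiIiIiIiIiMzM0REVVZmd3iImZqqu7zCIiIiIiIiIzMzNERFVWZmd3iImZqqu7zCIiIiIiIjMzM0RERVVWZnd4iJmaqru8zDMiIiMzMzMzNEREVVVmZ3eIiZmaqru8zDMzMzMzMzM0RERVVWZmd3iIiZmqq7u8zDMzMzMzM0REREVVVmZnd3iImZqqq7vMzDMzMzM0RERERVVVZmZ3eIiJmaqqu7vMzERERERERERVVVVmZnd3iIiZmqqru7zMzURERERERVVVVWZmZ3d4iImZqqq7u8zM3URERFVVVVVWZmZnd3iIiZmaqqu7vMzM3VVVVVVVVWZmZmd3eIiImZmqqru7zMzN3VVVVVVmZmZmd3d4iIiZmaqqu7u8zMzd3WZmZmZmZmd3d3iIiJmZqqqru7zMzM3d3WZmZmZ3d3d3iIiJmZmqqqu7u8zMzd3d3WZ3d3d3d4iIiImZmaqqq7u7zMzN3d3d3nd3d3eIiIiJmZmaqqqru7vMzM3d3d3e7neIiIiIiZmZmaqqqru7vMzMzd3d3e7u7oiIiImZmZmqqqqru7vMzMzd3d3e7u7u7omZmZmZqqqqq7u7vMzMzd3d3e7u7u7u7pmZmqqqqqu7u7zMzMzd3d3e7u7u7u7//6qqqqq7u7u8zMzM3d3d3u7u7u7//////w=="/>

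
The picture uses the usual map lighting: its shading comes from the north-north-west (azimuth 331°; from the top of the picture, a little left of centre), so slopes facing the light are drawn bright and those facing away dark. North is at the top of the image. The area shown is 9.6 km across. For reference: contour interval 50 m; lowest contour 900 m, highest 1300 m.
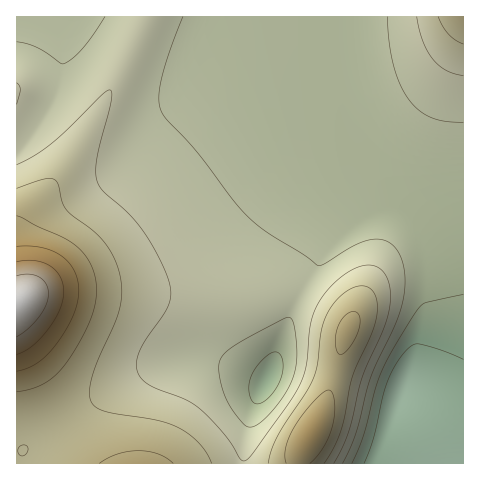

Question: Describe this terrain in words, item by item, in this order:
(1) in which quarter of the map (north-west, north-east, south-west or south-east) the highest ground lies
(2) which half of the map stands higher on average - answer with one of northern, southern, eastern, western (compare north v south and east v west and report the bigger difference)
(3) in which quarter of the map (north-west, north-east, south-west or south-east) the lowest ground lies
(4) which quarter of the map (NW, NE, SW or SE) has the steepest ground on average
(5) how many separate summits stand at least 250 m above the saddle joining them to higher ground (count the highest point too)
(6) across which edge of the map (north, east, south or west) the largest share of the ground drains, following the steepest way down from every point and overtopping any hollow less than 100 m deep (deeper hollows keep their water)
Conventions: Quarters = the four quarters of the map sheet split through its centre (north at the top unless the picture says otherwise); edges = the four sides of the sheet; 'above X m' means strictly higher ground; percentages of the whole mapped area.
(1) The highest ground is in the south-west quarter.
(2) Taken as a whole, the western half is higher than the eastern.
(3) The lowest point lies in the south-east quarter of the map.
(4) Slopes are steepest in the south-east quarter.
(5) There is 1 summit with 250 m or more of prominence.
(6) Drainage is mainly to the east: more ground falls towards that edge than towards any other.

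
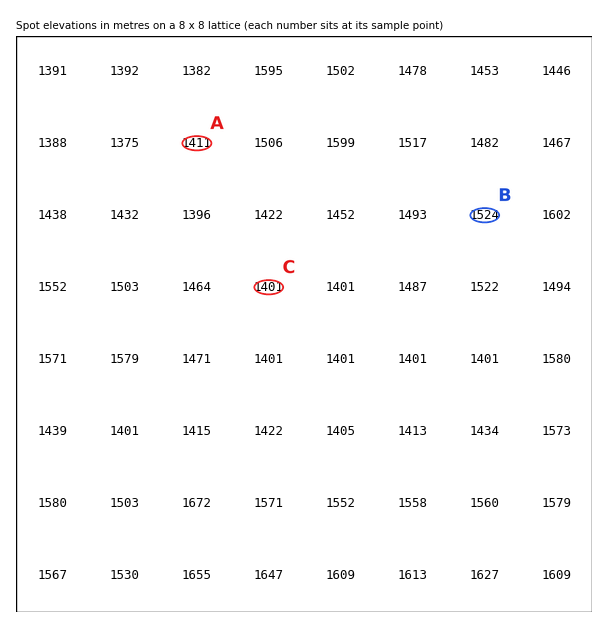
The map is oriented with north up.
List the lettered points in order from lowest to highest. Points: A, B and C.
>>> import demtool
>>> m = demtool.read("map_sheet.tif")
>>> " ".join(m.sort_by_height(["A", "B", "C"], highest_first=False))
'C A B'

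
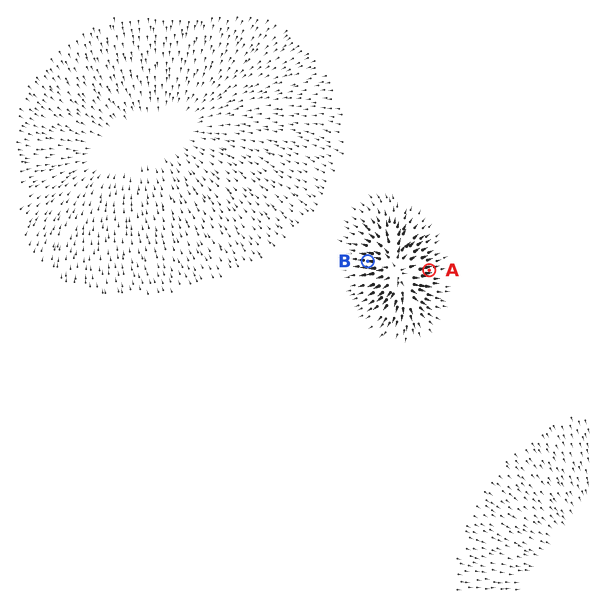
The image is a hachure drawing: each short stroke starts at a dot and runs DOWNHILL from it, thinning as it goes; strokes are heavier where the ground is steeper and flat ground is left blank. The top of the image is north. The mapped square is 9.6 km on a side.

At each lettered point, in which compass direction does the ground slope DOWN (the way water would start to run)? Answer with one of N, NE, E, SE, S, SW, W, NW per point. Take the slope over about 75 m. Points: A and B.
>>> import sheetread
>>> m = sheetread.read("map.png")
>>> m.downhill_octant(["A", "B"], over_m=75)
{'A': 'E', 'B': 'W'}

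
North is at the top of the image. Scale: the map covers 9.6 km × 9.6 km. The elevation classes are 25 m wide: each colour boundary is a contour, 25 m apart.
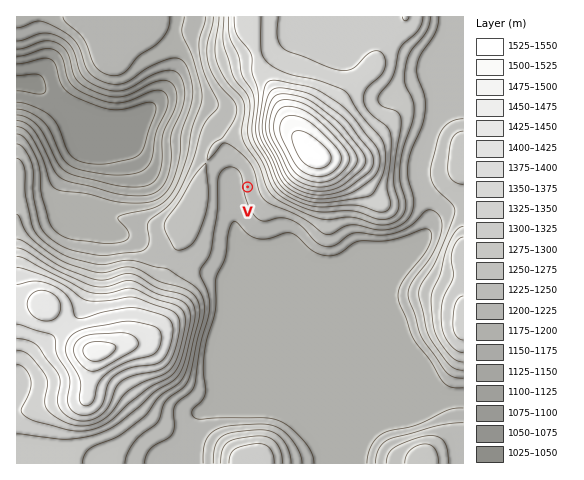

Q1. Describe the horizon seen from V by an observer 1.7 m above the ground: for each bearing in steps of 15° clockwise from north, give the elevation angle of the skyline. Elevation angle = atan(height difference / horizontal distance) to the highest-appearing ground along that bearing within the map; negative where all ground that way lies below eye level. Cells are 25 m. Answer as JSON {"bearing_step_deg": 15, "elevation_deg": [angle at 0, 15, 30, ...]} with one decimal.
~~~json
{"bearing_step_deg": 15, "elevation_deg": [3.4, 7.7, 11.2, 12.7, 13.3, 12.6, 9.7, 5.3, 3.0, 2.0, 1.0, -0.1, 0.9, -0.1, 3.0, 3.0, 2.4, 1.9, 1.8, 1.2, 0.9, 0.9, 0.9, 1.3]}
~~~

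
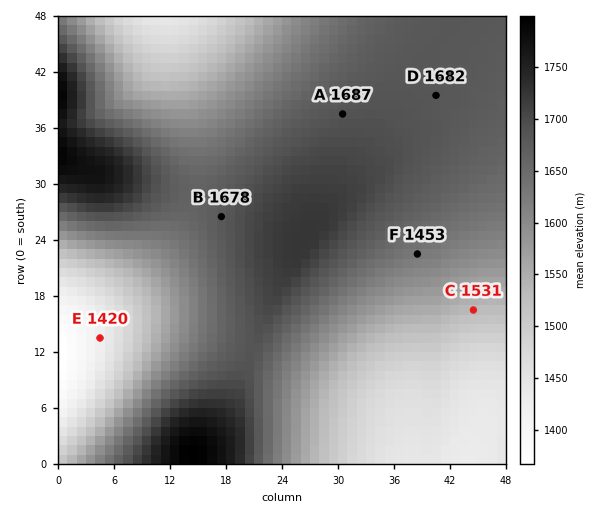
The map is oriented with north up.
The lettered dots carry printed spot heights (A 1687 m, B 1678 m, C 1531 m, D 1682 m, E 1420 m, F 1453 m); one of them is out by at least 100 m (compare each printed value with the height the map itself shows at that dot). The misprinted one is F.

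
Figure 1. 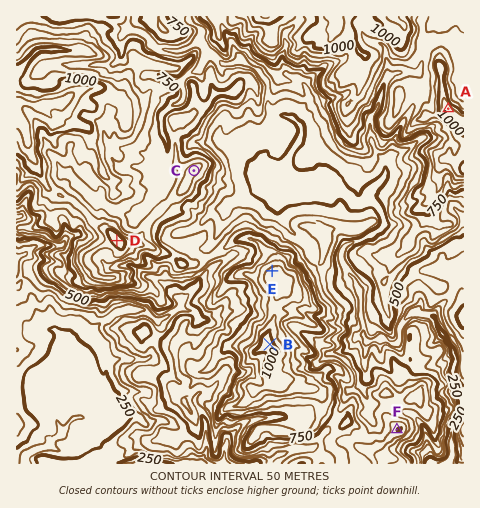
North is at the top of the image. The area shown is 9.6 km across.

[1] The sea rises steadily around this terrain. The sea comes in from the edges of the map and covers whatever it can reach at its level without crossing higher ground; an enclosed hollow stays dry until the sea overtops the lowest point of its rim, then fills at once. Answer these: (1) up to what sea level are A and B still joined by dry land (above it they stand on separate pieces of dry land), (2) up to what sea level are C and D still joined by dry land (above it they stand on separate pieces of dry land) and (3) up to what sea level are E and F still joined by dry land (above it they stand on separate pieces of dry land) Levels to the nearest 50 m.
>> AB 650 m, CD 800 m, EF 700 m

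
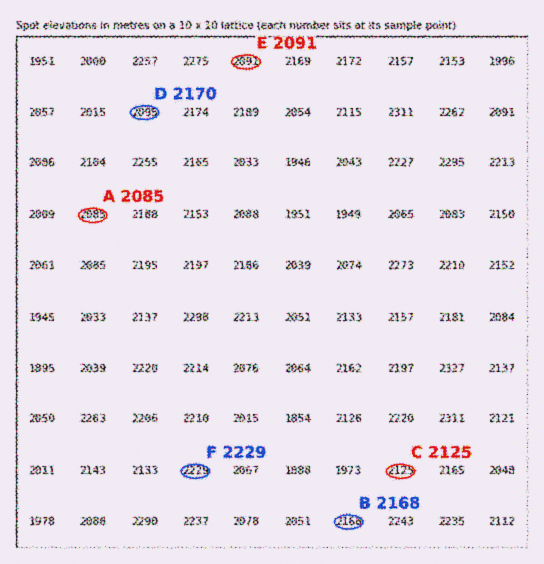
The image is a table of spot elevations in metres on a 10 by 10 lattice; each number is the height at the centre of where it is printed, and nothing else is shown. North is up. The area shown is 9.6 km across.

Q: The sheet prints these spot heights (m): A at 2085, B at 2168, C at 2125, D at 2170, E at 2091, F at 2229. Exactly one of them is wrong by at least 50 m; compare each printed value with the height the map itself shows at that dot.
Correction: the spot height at D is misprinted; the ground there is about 2095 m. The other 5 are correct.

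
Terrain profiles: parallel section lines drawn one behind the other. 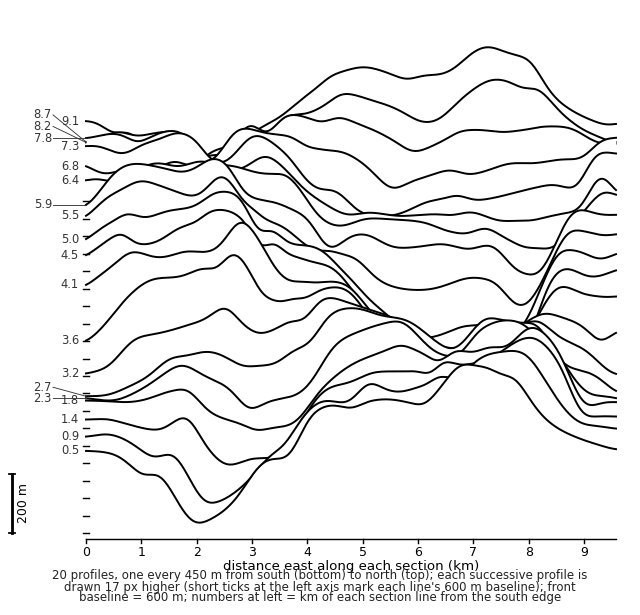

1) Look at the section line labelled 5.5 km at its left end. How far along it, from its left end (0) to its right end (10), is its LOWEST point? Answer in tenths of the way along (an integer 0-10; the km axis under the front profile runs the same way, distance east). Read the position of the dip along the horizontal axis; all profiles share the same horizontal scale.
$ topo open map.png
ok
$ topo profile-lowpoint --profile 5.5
8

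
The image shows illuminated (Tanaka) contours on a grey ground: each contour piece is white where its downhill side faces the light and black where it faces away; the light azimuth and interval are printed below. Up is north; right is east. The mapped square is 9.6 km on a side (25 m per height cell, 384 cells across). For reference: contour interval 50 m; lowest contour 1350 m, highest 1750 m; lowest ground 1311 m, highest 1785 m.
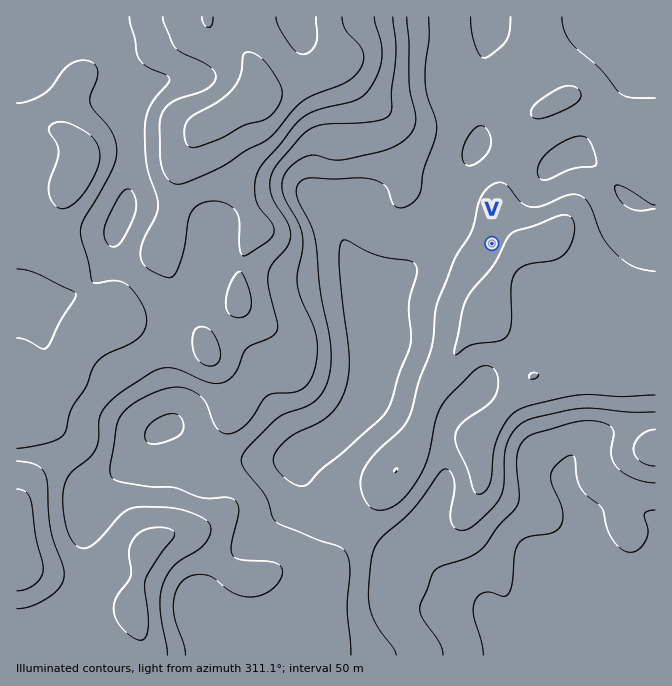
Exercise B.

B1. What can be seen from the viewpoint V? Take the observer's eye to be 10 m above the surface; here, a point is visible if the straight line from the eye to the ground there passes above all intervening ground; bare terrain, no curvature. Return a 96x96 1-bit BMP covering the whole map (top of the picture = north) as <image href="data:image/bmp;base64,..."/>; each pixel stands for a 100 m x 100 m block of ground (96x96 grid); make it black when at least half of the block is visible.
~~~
<image width="96" height="96" href="data:image/bmp;base64,Qk2+BAAAAAAAAD4AAAAoAAAAYAAAAGAAAAABAAEAAAAAAIAEAAATCwAAEwsAAAIAAAAAAAAA////AAAAAAAAAB+AAAAAAAAAAAAAAB+AAAAAAAAAAAAAAB8AAAAAAAAAAAAAAB8AAAAAAAAAAAAAAB8AAAAAAAAAAAAAAD4AAAAAAAAAAAAAAD4AAAAAAAAAAAAAAHwAAAAAAAAAAAAAAHwAAAAAAAAAAAAAAHgAAAAAAAAAAAAMADgAAAAAAAAAAAA+ABgAD8AAAAAAAAB/AAAA/+AAAAAAAAD/AAAB//gAAAAAAAD/AAAD//gAAAAAAAD/gAAH//gAAAAAAAD/gAQP//gAAAAAAAD/gA////AAAAAAAAD/AB////AAAAAAAAD/AD////AAAAAAAAD+AH///+AAAAAAAAD+AP///+AAAAAAAAD8AP///+AAAAAAAAD8AH///+AAAAAAAAD8AAP//+AAAAAAAAD8AAB///AAAAAAAAD8AAAP//AAAAAAAAA8AAAD//gAAAAAAAAAAAAB//gAAAAAAAAAAAAAP/gAAAAAAAAAAAAAAfwAAAAAAAAAAAAAAHwAAAAAAAAAAAAAAD4AAAAAAAAAAAAAAA4AAAAAAAAAAAAAAAcAAAAAAAAAAAAAAAcAAAAAAAAAAAAAAAeAAAAAAAAAAAAAAAeAAAAAAAAAAAAAAA/AAAAAAAAAAAAAAB/AAAAAAAAAAAAAAB/gAAAAAAAAAAABAD/gAAAAAAAAAAABgD/wAAAAAAAAAAADgD/wAAAAAAAAAAAHwD/wAAAAAAAAAAAHwD/4AAAAAAAAAAAHgD/4AAAAAAAAAAAPAH/8AAAAAAAAAAAAD//8AAAAAAAAAAAAH//+AAAAAAAAAAAAH//+AAAAAAAAAAAAP///AAAAAAAAAAAAP///AAIAAAAAAAAAP///gA8AAAAAAAAAP///wB8AAAAAAAAAP///wD+AAAAAAAAAP///4D+AAAAAAAAAP///8D+AAAAAAAAAP///+D+AAAAAAAAAP////D/AAAAAAAAAH//////AAAAAAAAAD//////gAAAAAAAAD//////wAAAAAAAAB/+D///AAAAAAAAAB/8D///AAAAAAAAAD/4B//+AAAAAAAAAD/wB//+AAAAAAAAAH/wB//8AAAAAAAAAP/gB//AAAAAAAAAAP/wB//AAAAAAAADgf/////AAAAAAAAD//////+AAAAAAAAB//////+AAAAAAAAB//////+AAAAAAAAA//////+AAAAAAAAA//////+AAAAAAAAAf//////AAAAAAAAAP//////AAAAAAAAAH//////AAAAAAAAAB//////gcAAAAAAAA//////w/AAAAAAAAf/////x/wAAAAAAAD///////8AAAAAAAB//////g+AAAAAAAB//////AAAAAAAAAA//////AAAAAAAAAAwH////AAAAAAAAAAgB////AAAAAAAAAAAA////AAAAAAAAAAAAf///gAAAAAAAAAAAP//4gAAAAAAAAAAAH//44AAAAAAAAAAAD//w+AAAAAAAAAAAD//5/AAAAAAAAAAAD//5/AAAAAAAAAAAH////AAA="/>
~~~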